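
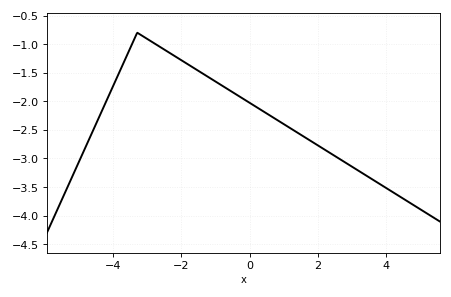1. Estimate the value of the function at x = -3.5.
-1.05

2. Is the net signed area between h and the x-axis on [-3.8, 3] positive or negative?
negative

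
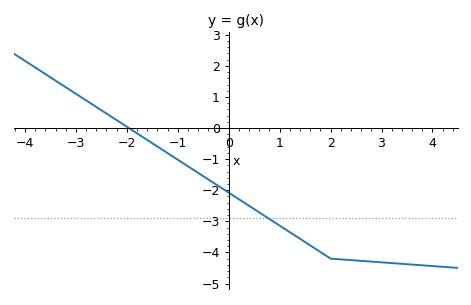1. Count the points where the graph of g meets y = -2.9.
1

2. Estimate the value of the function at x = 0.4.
-2.5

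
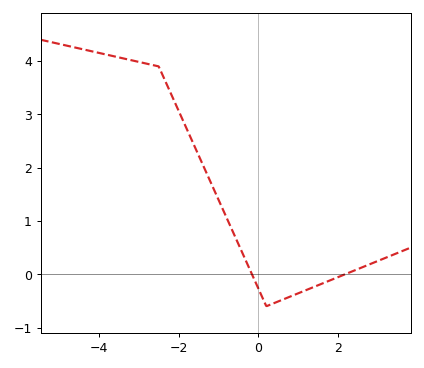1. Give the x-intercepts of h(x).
-0.2, 2.2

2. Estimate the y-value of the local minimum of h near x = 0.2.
-0.6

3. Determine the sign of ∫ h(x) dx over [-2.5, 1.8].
positive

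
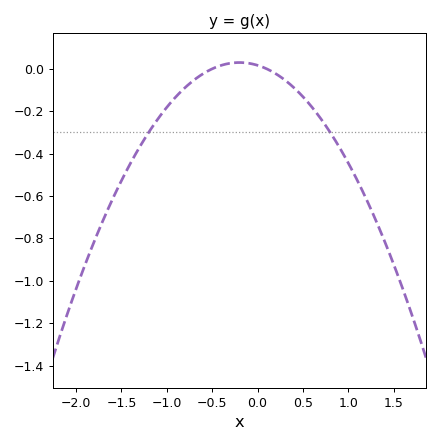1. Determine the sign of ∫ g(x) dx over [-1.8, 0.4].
negative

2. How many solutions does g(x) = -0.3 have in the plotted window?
2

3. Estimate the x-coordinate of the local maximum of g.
-0.2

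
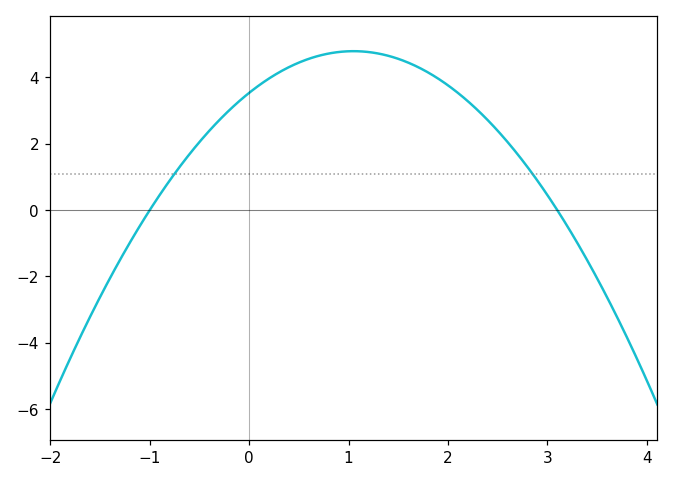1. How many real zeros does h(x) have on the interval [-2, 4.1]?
2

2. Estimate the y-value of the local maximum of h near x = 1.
4.79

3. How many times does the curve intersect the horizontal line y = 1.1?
2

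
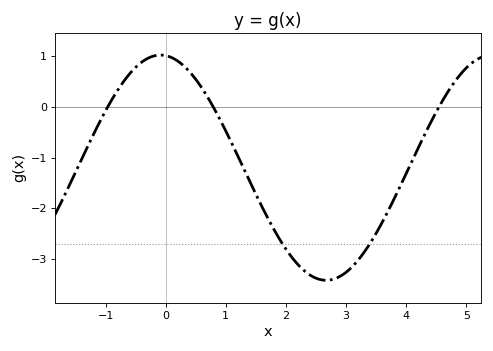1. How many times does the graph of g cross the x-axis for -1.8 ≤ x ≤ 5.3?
3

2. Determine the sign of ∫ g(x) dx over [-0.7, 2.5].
negative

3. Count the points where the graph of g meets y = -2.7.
2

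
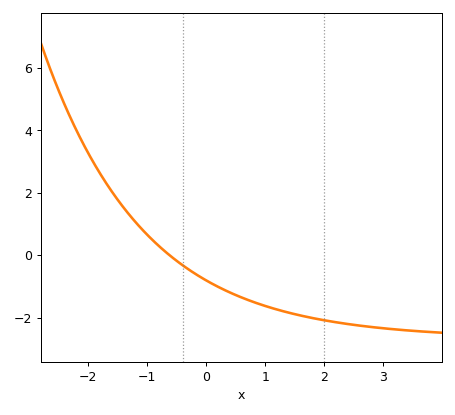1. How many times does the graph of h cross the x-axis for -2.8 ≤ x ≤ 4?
1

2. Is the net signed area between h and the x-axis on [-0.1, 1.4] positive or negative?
negative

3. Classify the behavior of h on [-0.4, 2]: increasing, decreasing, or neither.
decreasing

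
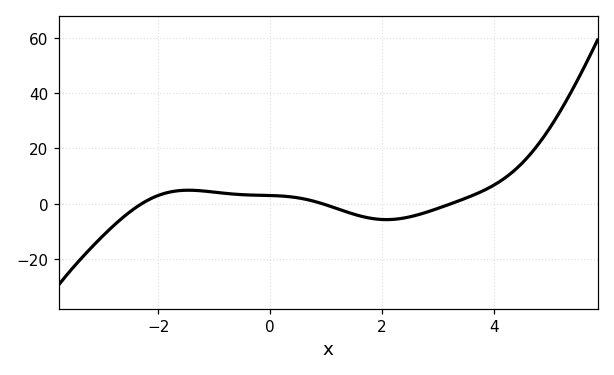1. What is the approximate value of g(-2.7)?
-6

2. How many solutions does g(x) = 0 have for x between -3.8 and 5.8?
3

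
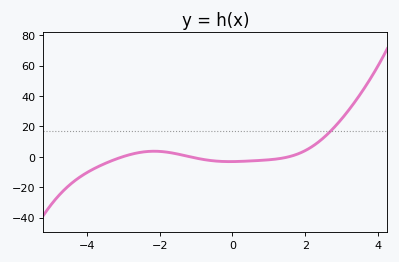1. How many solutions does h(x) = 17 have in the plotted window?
1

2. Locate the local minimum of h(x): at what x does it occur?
0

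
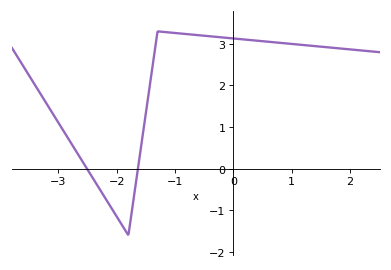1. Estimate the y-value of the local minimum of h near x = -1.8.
-1.6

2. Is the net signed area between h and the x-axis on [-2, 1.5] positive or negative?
positive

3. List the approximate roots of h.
-2.5, -1.6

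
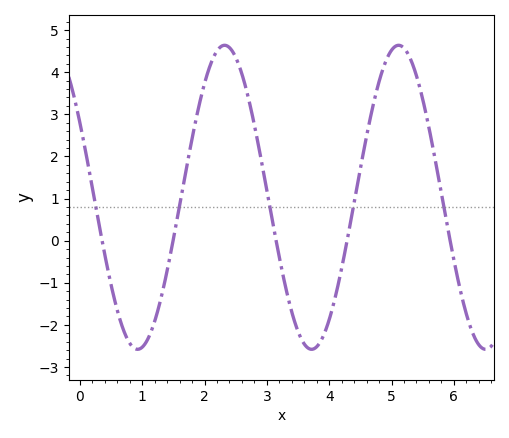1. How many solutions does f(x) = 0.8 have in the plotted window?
5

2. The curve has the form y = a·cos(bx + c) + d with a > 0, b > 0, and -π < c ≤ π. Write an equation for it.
y = 3.61cos(2.25x + 1.06) + 1.03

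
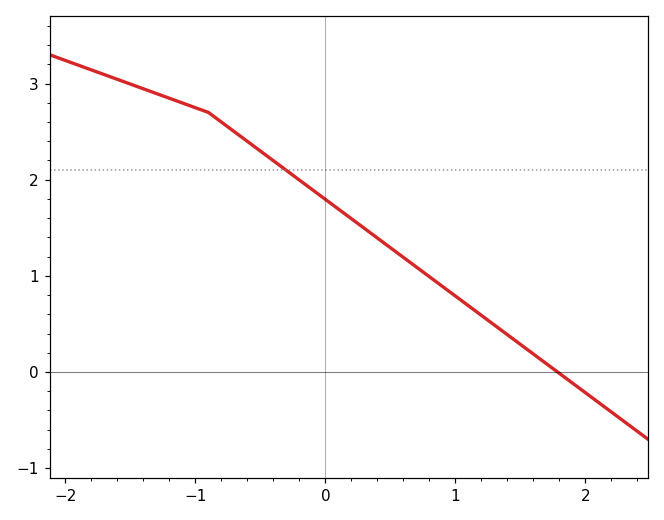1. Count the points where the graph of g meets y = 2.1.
1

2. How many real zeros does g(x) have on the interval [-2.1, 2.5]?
1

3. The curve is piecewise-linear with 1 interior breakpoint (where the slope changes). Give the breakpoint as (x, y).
(-0.9, 2.7)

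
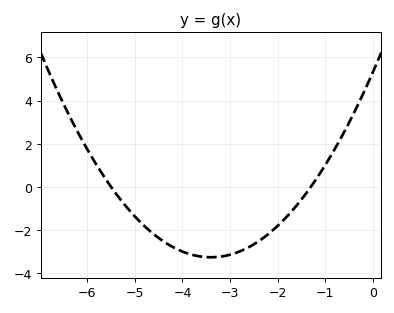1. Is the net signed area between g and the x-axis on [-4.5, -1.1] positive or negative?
negative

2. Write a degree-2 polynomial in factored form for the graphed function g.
y = 0.74(x + 5.5)(x + 1.3)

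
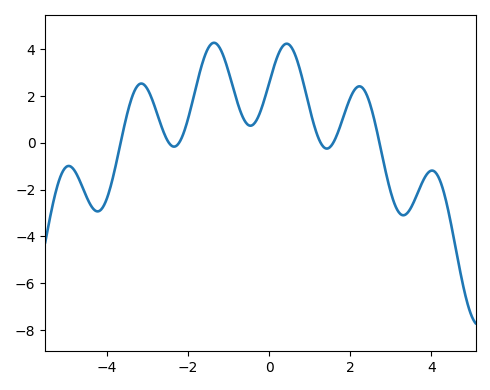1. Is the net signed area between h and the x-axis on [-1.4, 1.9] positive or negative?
positive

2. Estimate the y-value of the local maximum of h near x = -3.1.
2.6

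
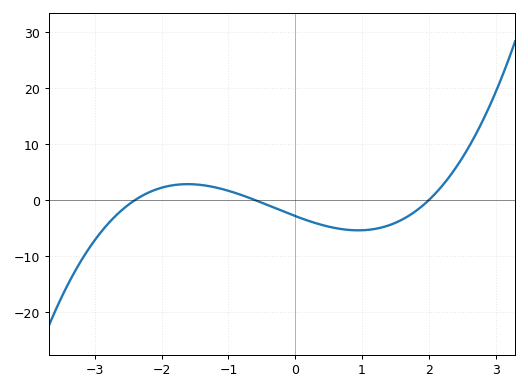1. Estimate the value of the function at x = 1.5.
-4.05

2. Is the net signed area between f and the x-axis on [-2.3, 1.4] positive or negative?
negative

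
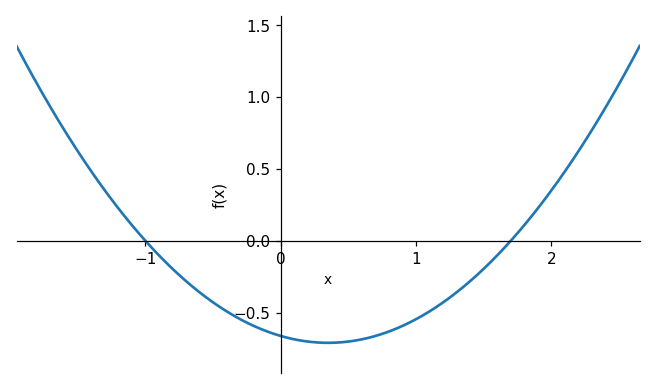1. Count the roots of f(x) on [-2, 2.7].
2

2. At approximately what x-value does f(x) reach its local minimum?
0.4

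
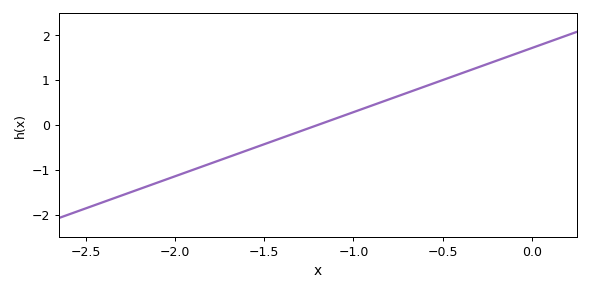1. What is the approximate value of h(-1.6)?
-0.6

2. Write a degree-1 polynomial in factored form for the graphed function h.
y = 1.43(x + 1.2)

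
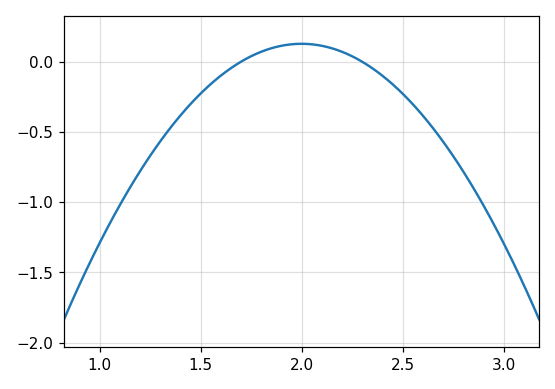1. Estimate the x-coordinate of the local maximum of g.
2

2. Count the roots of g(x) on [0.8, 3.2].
2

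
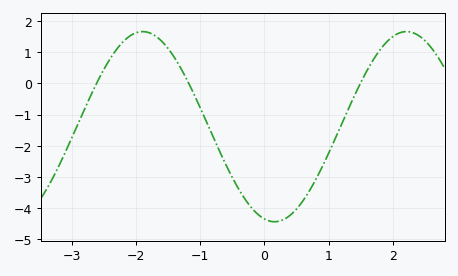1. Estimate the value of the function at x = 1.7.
0.8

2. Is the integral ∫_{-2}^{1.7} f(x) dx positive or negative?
negative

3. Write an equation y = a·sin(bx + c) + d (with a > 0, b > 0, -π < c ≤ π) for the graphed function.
y = 3.05sin(1.5x - 1.8) - 1.39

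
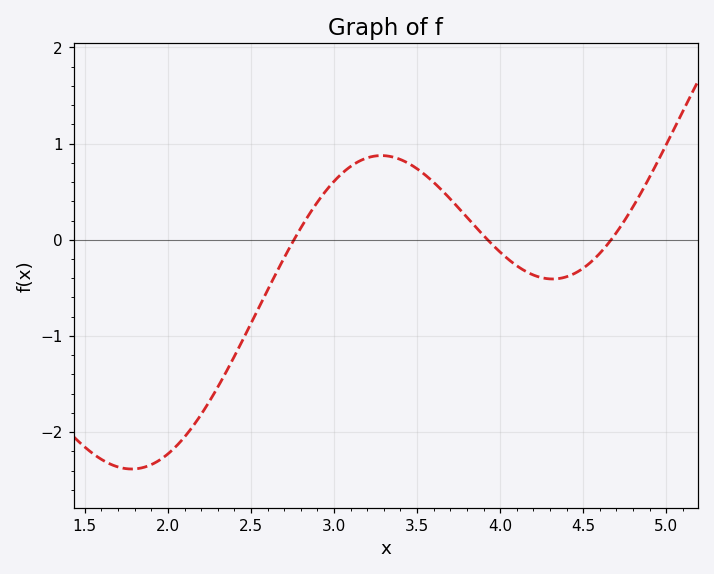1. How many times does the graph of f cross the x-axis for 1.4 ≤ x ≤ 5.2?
3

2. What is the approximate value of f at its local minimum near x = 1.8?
-2.4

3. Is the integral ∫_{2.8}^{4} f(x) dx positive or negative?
positive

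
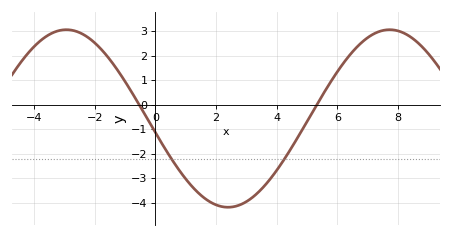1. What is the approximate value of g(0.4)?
-1.96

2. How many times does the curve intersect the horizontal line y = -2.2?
2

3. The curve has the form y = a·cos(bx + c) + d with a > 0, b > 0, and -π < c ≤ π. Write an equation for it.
y = 3.63cos(0.59x + 1.73) - 0.56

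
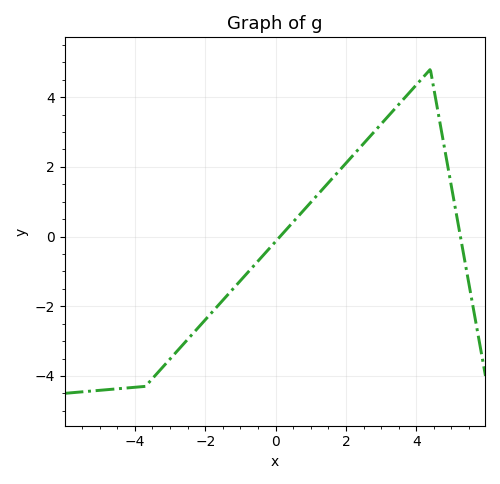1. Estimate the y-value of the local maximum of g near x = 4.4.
4.8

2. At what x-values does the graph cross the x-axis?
0.2, 5.2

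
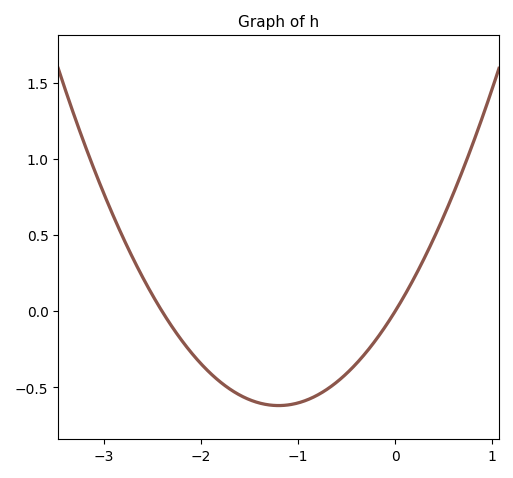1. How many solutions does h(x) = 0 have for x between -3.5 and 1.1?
2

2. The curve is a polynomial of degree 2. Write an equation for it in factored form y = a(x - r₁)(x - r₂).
y = 0.43(x + 2.4)(x - 0)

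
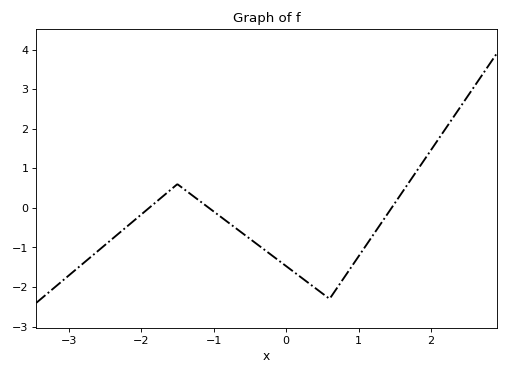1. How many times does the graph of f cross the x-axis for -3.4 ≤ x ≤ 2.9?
3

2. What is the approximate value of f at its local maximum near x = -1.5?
0.6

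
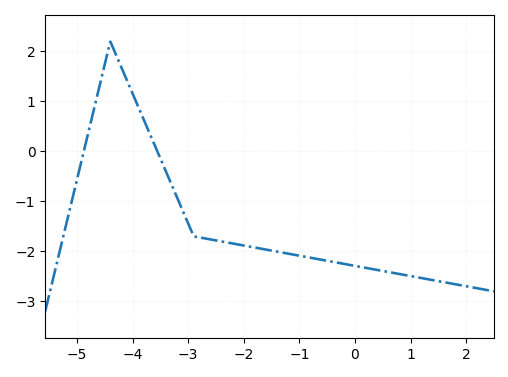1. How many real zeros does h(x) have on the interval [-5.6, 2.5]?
2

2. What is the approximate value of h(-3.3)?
-0.66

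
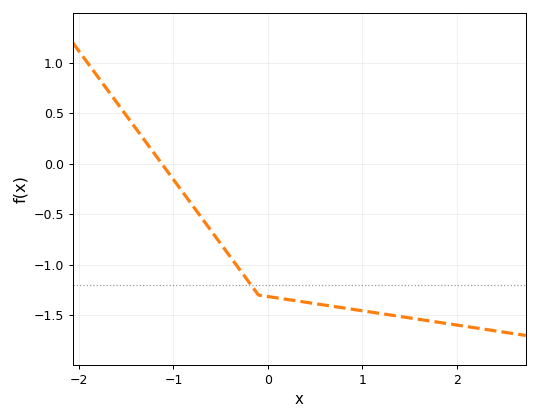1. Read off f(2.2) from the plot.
-1.62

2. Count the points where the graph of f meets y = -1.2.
1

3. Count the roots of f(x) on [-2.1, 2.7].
1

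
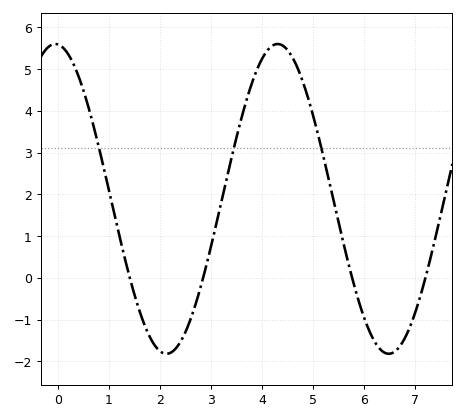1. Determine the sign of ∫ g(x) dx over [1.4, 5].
positive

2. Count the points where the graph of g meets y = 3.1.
3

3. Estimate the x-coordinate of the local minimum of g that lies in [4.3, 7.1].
6.49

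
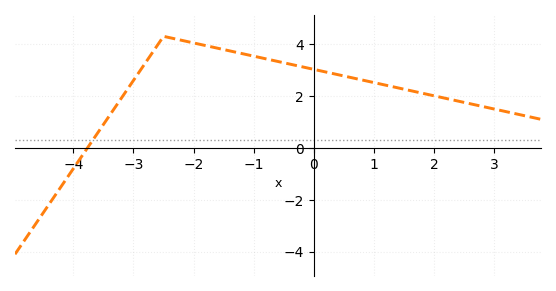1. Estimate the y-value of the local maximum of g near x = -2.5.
4.3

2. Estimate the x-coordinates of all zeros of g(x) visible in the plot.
-3.77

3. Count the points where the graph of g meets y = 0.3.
1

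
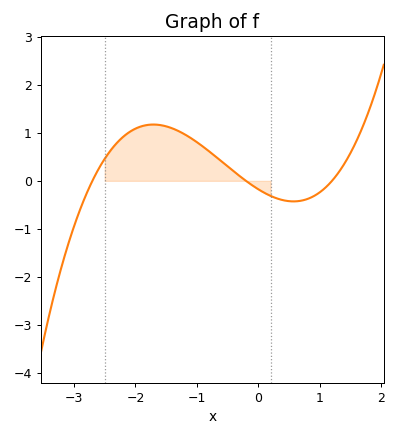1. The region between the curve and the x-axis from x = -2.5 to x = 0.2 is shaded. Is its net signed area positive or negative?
positive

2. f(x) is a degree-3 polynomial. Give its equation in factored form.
y = 0.27(x + 2.7)(x + 0.2)(x - 1.2)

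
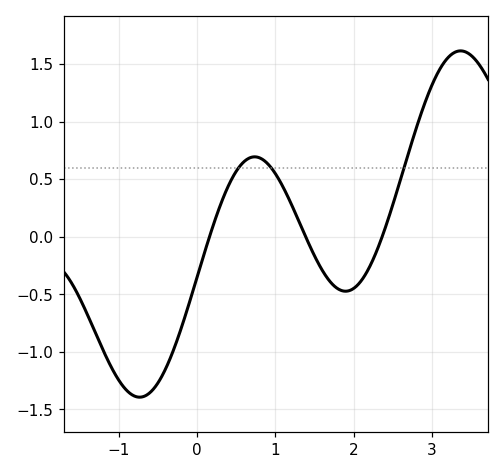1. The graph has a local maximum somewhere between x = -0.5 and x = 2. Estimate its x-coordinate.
0.735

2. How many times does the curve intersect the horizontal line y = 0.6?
3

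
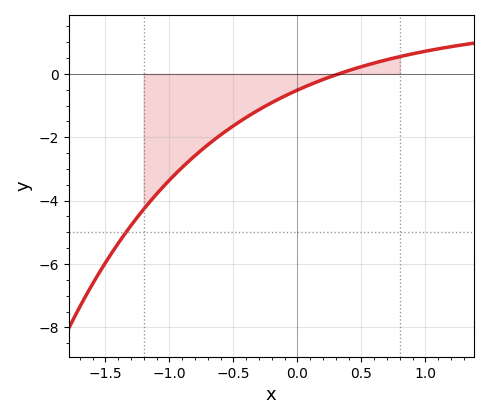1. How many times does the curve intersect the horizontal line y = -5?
1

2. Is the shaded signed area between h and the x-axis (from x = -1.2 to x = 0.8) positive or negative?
negative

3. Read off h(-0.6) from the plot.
-2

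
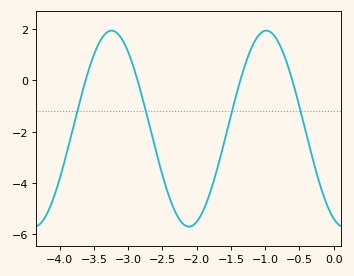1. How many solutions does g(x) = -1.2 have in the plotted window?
4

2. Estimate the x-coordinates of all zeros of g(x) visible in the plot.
-3.62, -2.86, -1.36, -0.603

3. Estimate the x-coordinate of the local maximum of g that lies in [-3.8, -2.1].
-3.24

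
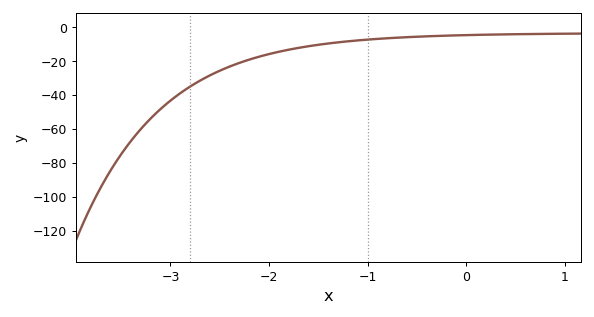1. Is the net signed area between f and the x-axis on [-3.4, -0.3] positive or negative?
negative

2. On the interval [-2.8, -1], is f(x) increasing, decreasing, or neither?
increasing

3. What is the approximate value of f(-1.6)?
-12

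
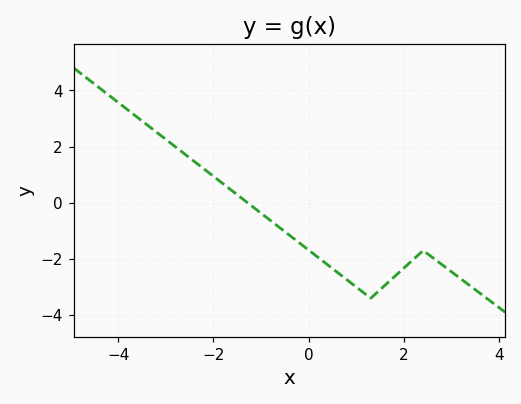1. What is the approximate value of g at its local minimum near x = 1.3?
-3.4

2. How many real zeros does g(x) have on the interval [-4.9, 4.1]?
1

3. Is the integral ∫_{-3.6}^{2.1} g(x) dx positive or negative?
negative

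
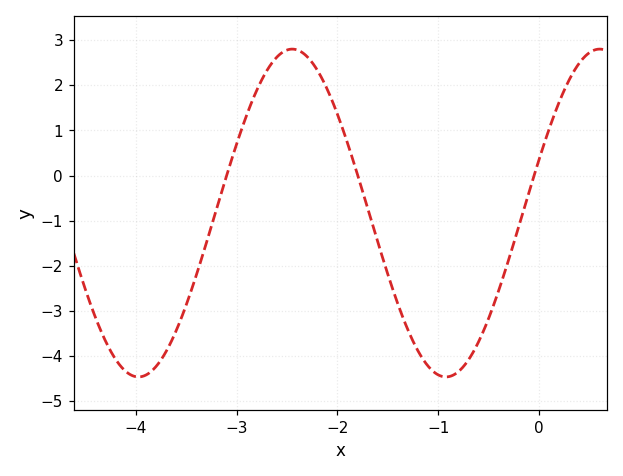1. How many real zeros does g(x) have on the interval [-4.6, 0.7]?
3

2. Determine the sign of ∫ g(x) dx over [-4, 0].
negative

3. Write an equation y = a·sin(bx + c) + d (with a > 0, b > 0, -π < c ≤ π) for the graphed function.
y = 3.63sin(2.06x + 0.33) - 0.83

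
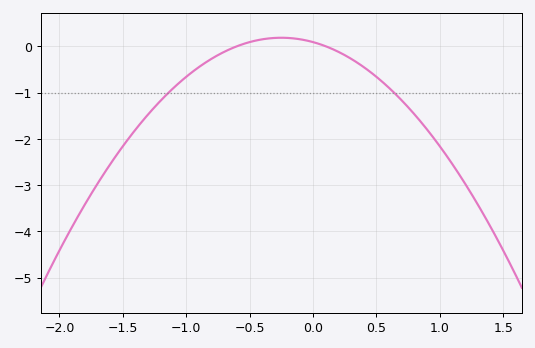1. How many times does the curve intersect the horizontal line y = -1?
2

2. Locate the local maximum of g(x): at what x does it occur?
-0.25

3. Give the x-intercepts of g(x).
-0.6, 0.1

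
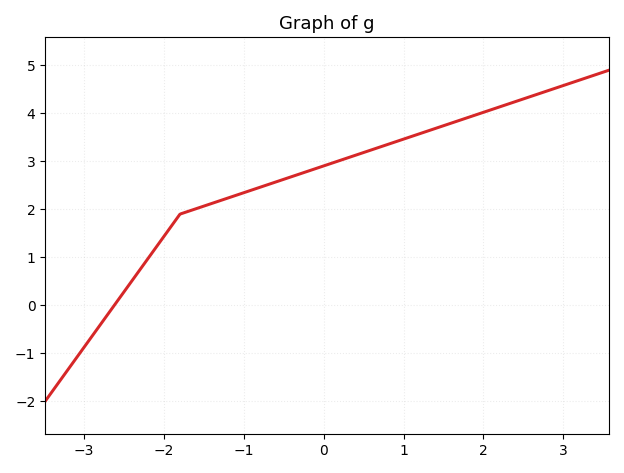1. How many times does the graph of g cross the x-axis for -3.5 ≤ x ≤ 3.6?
1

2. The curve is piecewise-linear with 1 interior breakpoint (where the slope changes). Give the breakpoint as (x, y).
(-1.8, 1.9)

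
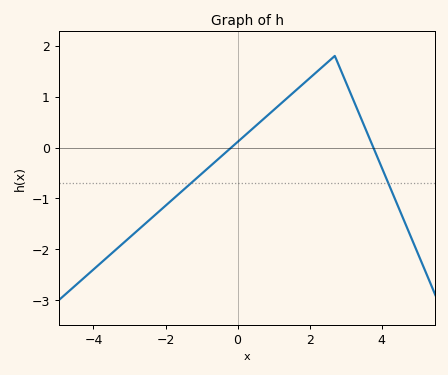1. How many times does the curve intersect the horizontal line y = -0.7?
2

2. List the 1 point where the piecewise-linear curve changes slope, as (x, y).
(2.7, 1.8)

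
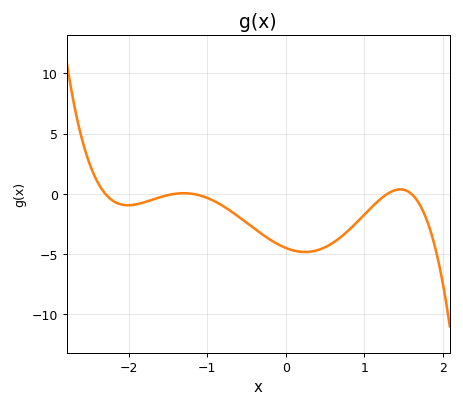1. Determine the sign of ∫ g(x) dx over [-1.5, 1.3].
negative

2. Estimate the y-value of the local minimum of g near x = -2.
-1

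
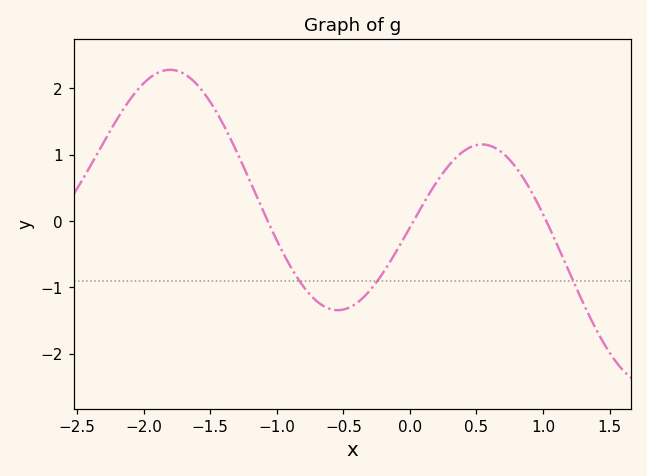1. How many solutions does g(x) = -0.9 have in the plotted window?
3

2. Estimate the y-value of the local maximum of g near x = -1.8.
2.3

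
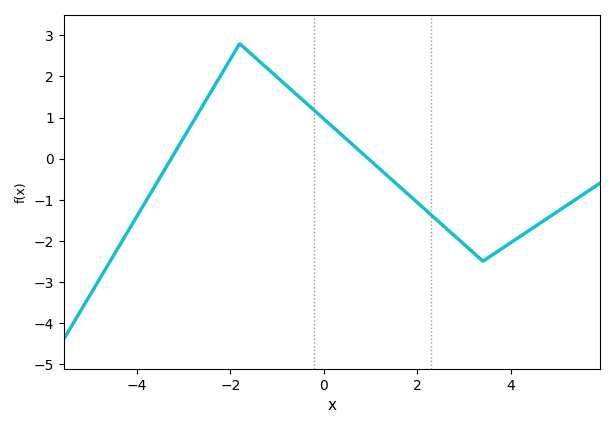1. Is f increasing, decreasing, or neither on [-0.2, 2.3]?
decreasing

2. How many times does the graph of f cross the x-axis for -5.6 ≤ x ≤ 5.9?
2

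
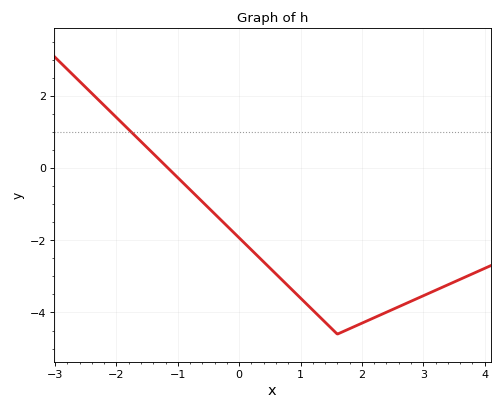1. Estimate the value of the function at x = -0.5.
-1.2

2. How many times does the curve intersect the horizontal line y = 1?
1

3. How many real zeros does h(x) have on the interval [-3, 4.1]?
1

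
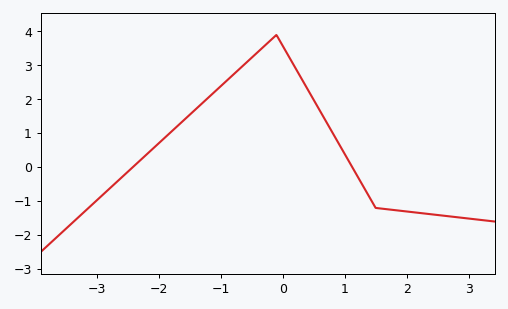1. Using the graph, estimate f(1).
0.4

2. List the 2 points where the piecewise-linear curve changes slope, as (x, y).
(-0.1, 3.9); (1.5, -1.2)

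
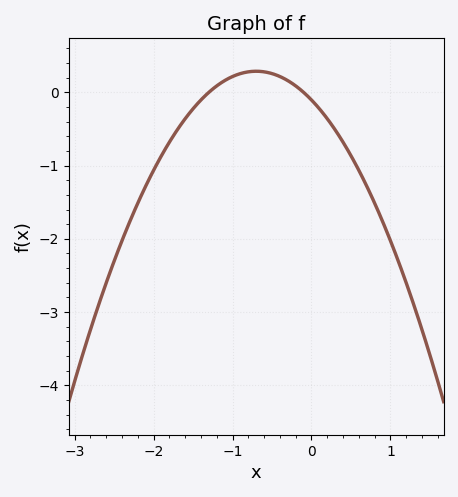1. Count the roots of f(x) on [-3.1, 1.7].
2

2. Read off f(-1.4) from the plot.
-0.1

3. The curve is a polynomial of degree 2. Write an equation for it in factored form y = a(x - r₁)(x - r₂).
y = -0.8(x + 1.3)(x + 0.1)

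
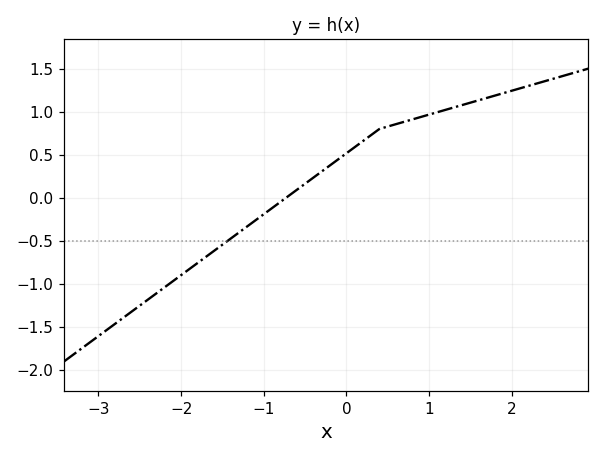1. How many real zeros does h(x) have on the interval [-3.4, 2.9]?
1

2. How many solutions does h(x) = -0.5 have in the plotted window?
1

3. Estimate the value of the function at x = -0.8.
-0.049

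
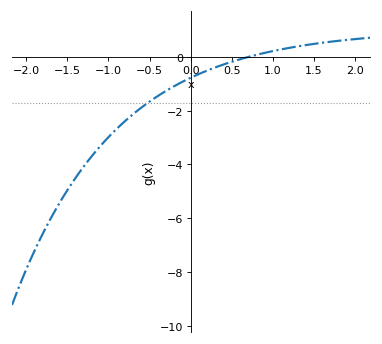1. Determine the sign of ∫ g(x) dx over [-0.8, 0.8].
negative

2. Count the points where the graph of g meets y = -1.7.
1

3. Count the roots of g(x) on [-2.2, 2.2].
1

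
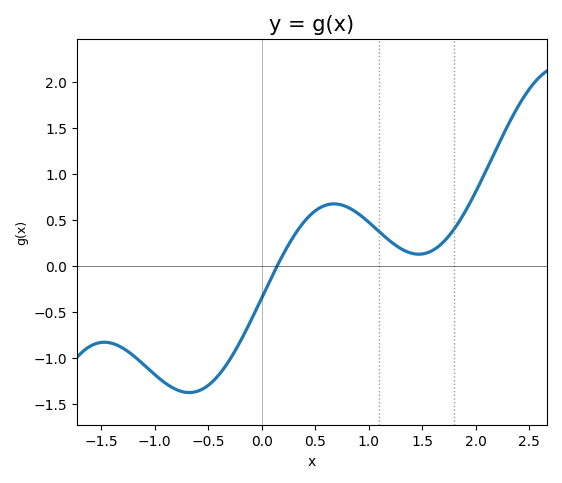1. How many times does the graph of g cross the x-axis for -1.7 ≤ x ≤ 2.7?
1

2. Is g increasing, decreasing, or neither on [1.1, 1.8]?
neither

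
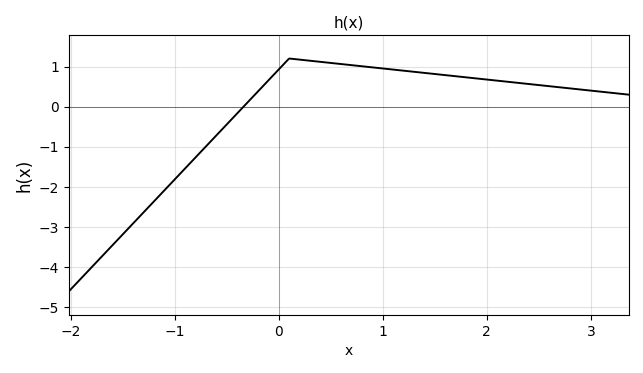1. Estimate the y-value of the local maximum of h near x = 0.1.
1.2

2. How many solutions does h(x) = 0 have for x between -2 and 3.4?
1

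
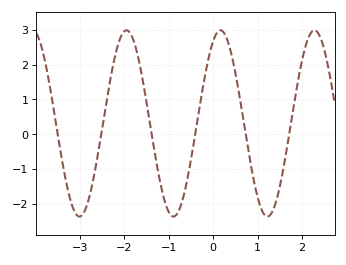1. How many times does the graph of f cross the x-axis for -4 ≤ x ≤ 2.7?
6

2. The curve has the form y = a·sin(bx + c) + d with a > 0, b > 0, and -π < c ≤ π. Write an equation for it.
y = 2.68sin(2.97x + 1.08) + 0.31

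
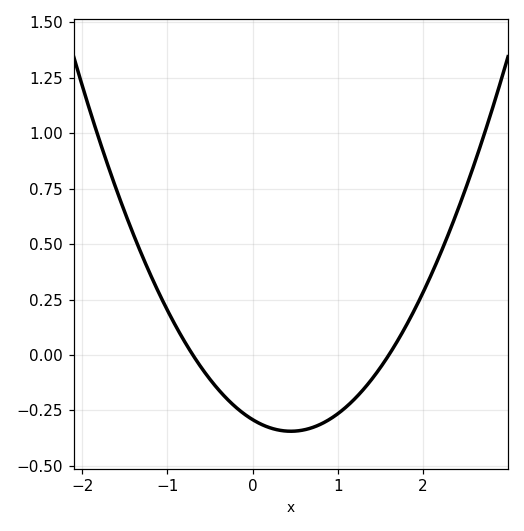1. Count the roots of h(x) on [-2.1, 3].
2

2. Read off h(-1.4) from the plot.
0.54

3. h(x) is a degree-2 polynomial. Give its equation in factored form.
y = 0.26(x + 0.7)(x - 1.6)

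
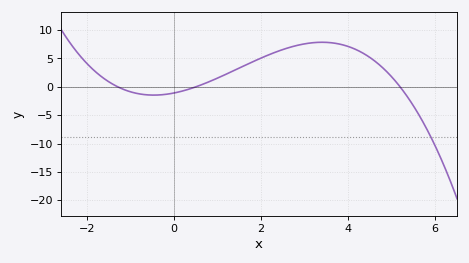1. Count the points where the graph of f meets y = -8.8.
1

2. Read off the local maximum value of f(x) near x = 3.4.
7.85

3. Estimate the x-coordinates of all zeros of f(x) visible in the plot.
-1.3, 0.5, 5.2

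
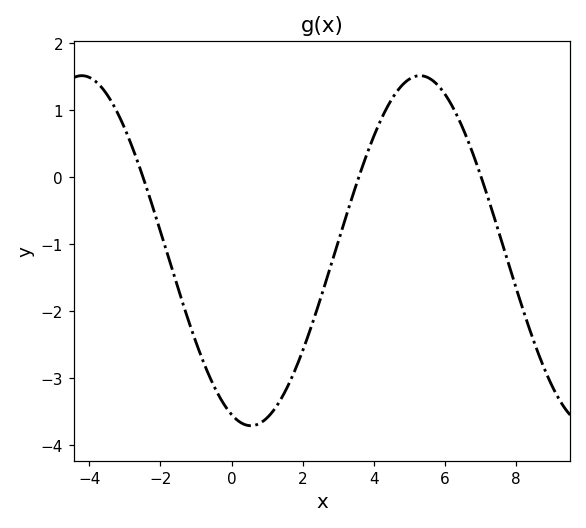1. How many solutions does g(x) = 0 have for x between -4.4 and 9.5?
3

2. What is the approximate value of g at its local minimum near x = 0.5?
-3.7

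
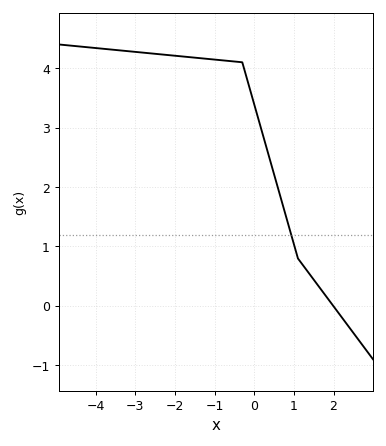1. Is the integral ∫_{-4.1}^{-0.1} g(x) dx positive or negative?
positive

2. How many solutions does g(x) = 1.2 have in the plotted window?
1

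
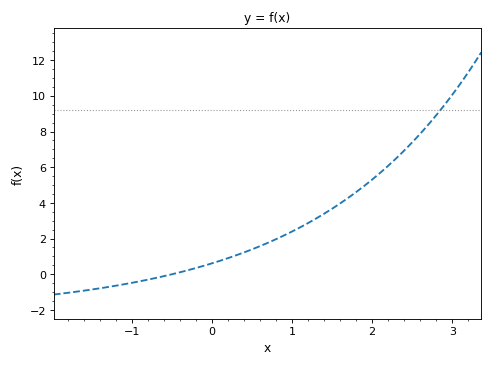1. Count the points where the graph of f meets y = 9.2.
1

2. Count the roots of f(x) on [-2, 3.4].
1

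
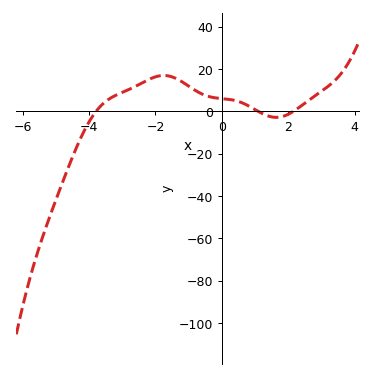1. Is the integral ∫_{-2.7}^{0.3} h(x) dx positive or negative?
positive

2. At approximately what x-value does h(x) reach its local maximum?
-1.8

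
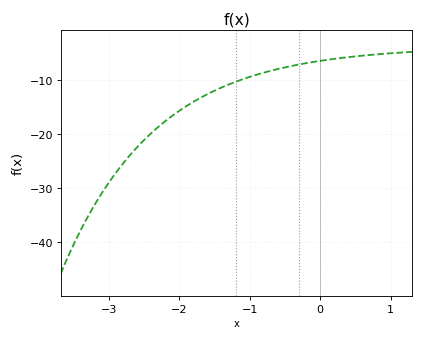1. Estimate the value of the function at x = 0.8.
-5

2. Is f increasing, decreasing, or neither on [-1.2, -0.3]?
increasing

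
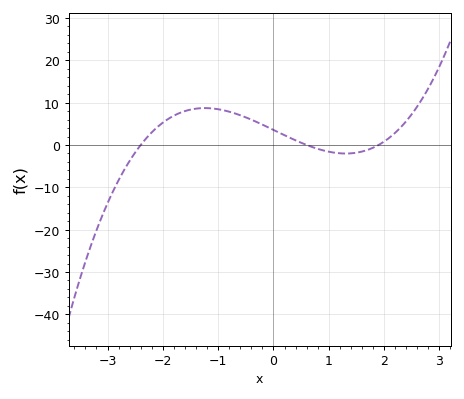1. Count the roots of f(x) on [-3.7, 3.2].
3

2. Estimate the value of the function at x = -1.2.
9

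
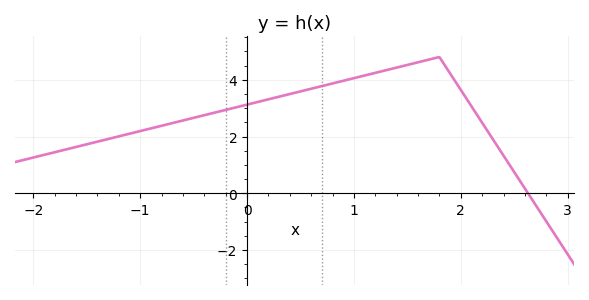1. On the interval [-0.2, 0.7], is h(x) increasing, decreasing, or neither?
increasing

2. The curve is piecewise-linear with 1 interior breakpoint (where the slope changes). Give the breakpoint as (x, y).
(1.8, 4.8)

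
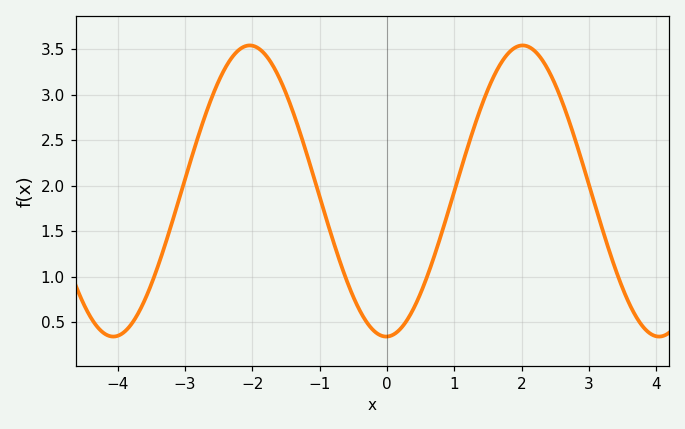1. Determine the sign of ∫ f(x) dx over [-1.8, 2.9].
positive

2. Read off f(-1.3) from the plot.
2.6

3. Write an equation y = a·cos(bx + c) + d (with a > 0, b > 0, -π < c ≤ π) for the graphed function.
y = 1.6cos(1.55x - 3.12) + 1.94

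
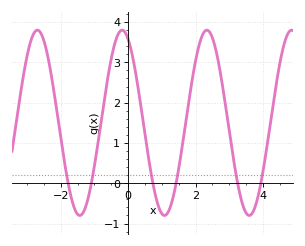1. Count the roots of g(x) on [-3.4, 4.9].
6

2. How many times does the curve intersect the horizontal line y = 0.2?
6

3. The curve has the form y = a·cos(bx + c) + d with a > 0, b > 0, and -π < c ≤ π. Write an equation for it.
y = 2.3cos(2.5x + 0.442) + 1.5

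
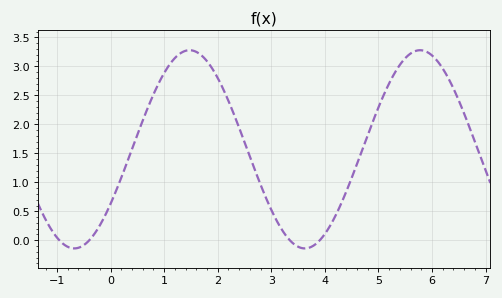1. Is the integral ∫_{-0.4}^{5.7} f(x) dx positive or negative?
positive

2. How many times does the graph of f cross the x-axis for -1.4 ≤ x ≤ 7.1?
4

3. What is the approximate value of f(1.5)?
3.28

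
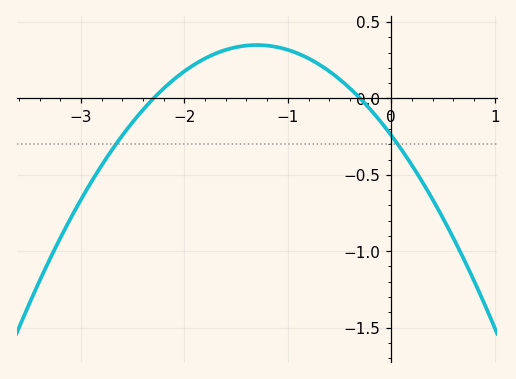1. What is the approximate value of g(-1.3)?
0.35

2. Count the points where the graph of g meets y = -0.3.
2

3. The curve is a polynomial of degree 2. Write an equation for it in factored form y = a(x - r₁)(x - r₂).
y = -0.35(x + 2.3)(x + 0.3)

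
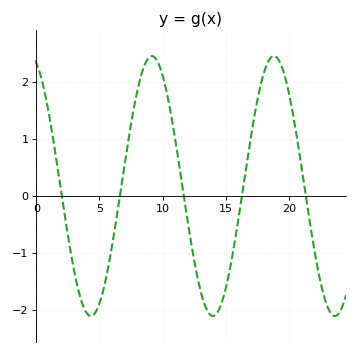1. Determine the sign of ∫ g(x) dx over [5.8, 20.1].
positive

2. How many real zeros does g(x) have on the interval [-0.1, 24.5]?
5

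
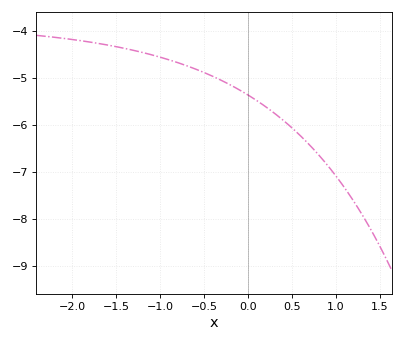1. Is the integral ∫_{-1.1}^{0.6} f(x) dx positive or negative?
negative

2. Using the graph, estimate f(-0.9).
-4.6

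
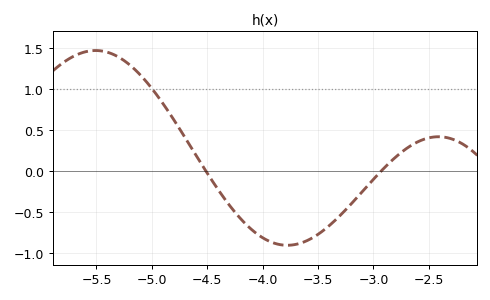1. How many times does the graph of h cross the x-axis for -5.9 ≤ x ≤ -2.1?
2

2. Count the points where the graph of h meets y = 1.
1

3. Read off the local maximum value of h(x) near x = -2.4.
0.423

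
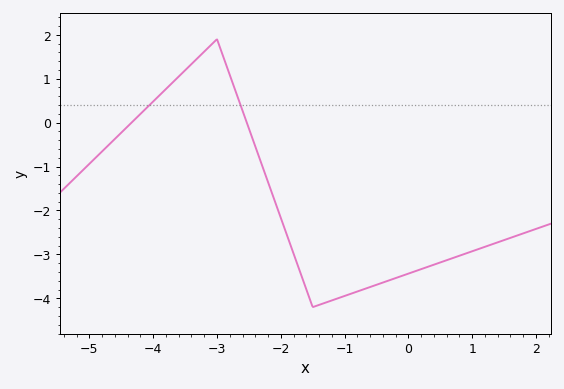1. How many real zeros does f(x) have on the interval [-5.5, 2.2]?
2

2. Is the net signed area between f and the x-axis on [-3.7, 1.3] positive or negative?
negative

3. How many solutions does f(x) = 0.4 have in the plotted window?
2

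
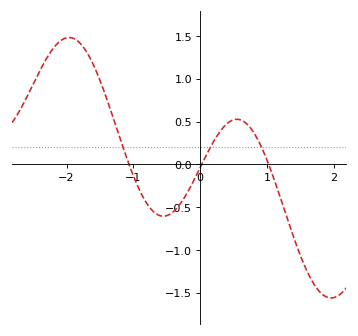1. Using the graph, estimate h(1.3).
-0.617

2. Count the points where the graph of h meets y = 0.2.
3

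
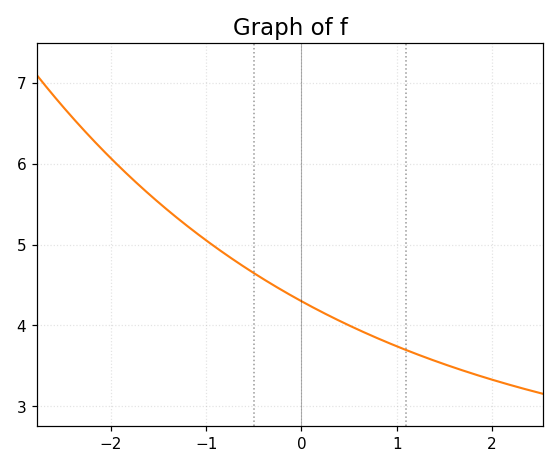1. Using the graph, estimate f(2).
3.3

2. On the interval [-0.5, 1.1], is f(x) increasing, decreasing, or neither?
decreasing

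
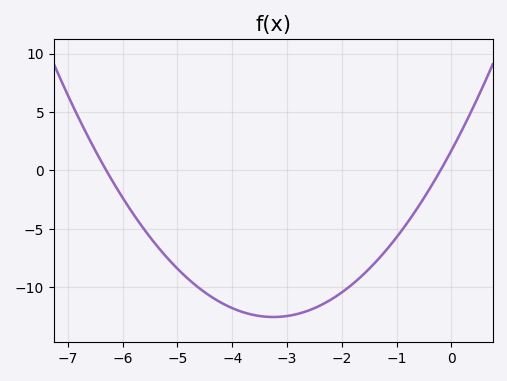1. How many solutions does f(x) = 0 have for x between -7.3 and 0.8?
2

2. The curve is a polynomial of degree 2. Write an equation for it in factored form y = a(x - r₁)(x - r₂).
y = 1.35(x + 6.3)(x + 0.2)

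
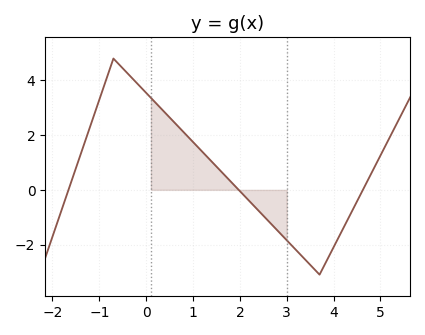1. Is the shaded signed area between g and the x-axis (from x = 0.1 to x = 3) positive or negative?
positive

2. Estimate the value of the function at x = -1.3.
1.8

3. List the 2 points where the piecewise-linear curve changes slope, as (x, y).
(-0.7, 4.8); (3.7, -3.1)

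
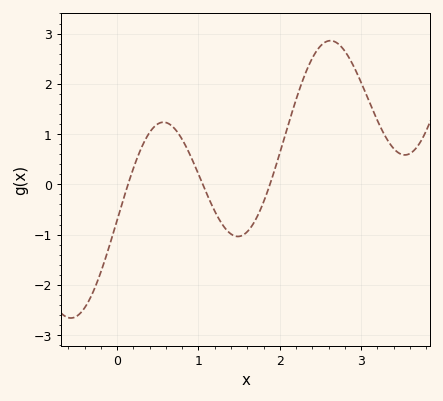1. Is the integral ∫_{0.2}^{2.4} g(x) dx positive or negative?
positive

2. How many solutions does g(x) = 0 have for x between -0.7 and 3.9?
3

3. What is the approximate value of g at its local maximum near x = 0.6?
1.2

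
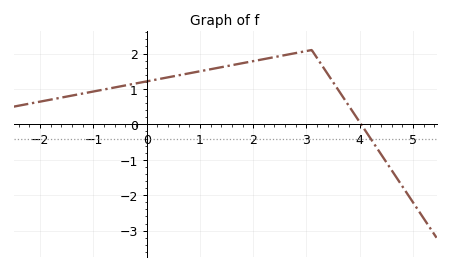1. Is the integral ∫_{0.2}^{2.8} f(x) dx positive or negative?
positive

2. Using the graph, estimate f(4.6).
-1.3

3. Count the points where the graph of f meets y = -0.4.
1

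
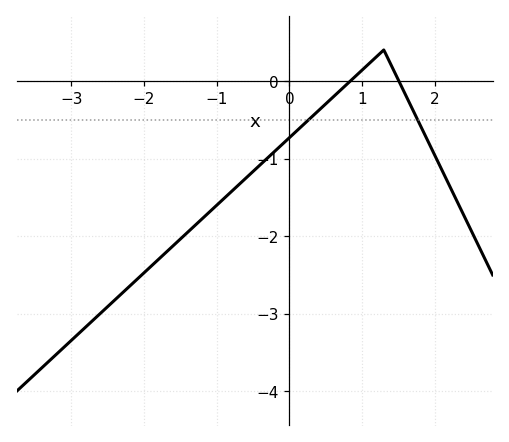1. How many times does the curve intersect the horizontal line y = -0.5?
2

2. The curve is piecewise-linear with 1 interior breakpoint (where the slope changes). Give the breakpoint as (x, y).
(1.3, 0.4)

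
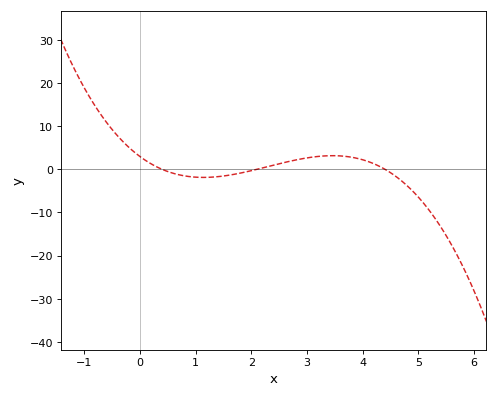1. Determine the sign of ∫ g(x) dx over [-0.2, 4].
positive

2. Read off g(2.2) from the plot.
0.321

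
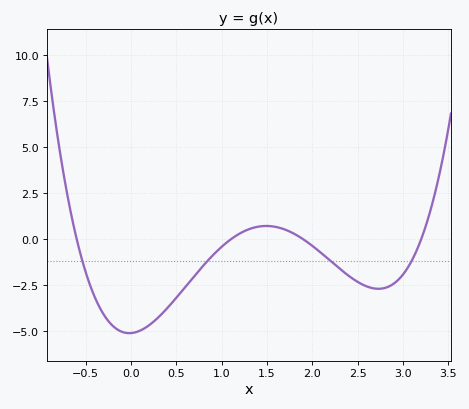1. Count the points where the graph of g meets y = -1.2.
4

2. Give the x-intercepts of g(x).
-0.6, 1.1, 1.9, 3.2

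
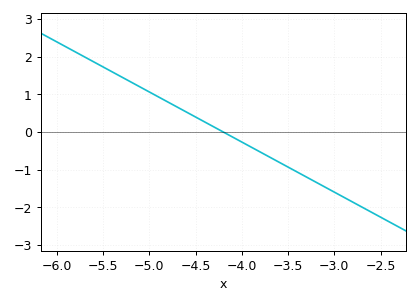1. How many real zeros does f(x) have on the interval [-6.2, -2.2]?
1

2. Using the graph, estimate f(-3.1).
-1.5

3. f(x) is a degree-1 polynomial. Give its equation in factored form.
y = -1.33(x + 4.2)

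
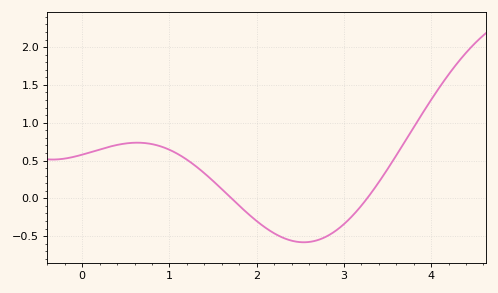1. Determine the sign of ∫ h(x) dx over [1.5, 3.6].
negative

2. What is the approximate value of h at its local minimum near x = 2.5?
-0.582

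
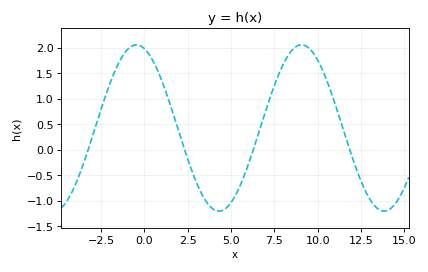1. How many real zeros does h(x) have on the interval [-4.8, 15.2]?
4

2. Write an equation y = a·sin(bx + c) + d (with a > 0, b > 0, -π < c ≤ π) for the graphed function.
y = 1.63sin(0.66x + 1.87) + 0.43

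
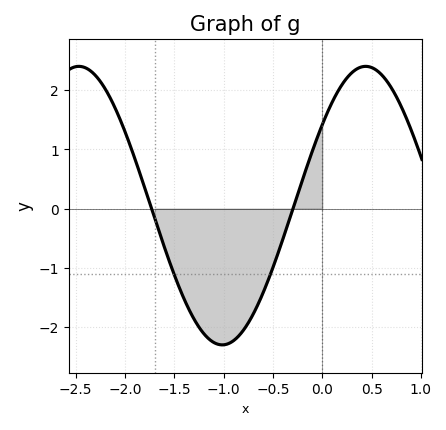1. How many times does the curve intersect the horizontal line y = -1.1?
2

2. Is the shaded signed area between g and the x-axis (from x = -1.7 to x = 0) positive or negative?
negative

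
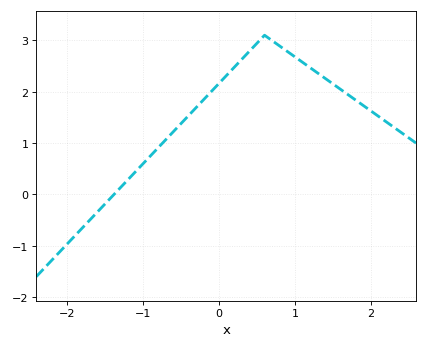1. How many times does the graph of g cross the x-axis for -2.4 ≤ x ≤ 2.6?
1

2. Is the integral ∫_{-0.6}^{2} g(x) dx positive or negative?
positive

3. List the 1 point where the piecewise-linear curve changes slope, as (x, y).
(0.6, 3.1)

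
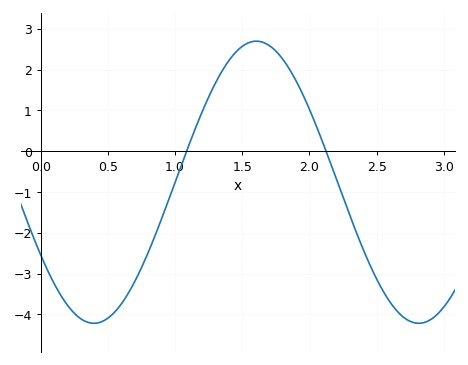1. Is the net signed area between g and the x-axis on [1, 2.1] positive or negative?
positive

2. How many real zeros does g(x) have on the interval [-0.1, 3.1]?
2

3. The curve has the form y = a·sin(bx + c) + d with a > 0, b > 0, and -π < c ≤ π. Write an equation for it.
y = 3.46sin(2.6x - 2.6) - 0.76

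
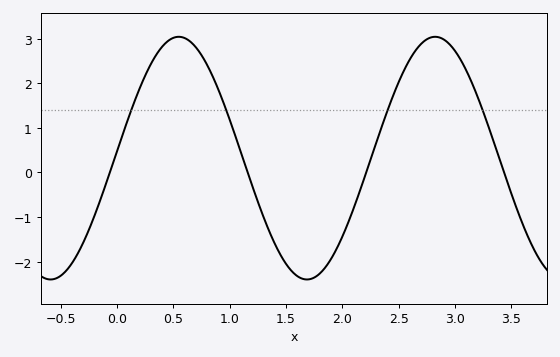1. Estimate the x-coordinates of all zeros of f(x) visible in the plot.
-0.064, 1.16, 2.21, 3.44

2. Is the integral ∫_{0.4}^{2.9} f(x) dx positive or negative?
positive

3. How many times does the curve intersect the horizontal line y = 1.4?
4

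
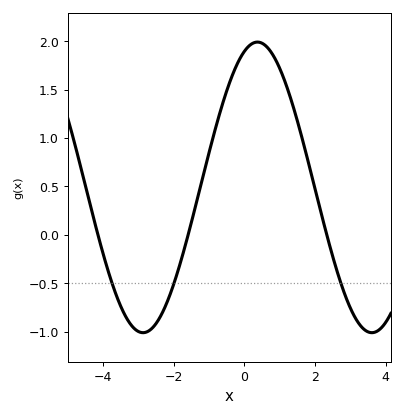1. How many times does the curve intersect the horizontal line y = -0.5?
3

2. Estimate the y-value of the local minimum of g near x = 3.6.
-1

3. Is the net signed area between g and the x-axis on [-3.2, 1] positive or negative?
positive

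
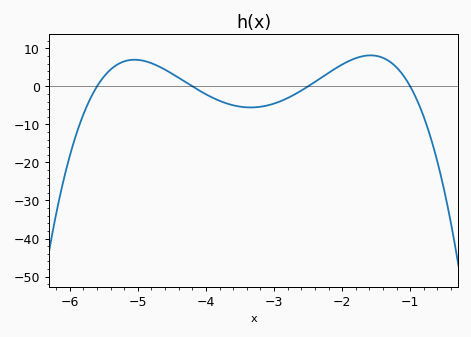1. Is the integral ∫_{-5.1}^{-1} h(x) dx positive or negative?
positive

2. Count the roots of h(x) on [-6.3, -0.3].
4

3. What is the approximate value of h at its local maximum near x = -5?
7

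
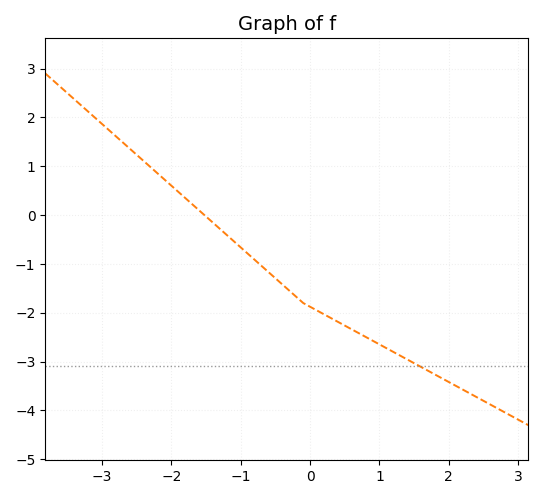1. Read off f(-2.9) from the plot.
1.7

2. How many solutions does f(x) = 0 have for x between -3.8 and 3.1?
1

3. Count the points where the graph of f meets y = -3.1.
1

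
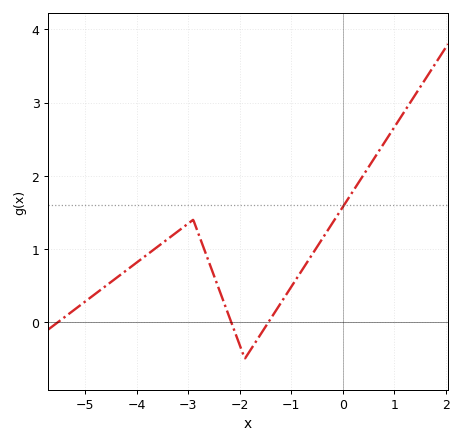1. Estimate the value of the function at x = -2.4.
0.4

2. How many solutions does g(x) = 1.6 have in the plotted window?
1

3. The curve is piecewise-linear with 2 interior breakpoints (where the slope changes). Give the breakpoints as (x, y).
(-2.9, 1.4); (-1.9, -0.5)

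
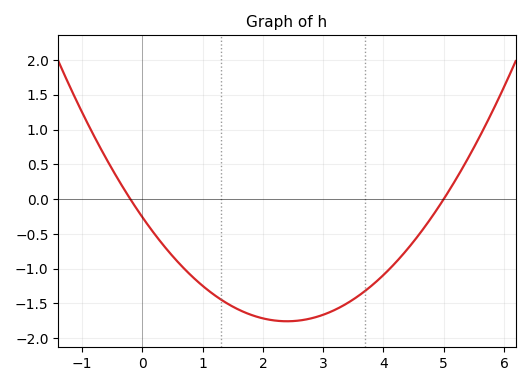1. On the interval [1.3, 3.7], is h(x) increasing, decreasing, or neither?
neither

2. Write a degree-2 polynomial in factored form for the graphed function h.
y = 0.26(x + 0.2)(x - 5)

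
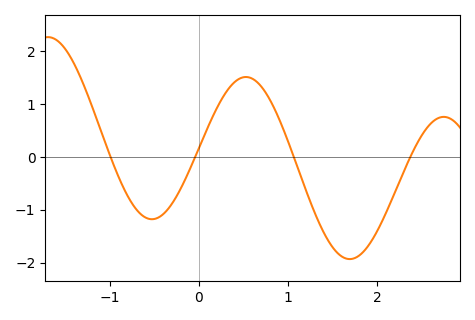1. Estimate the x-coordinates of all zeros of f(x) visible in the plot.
-1, 0, 1.1, 2.4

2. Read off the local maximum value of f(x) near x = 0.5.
1.5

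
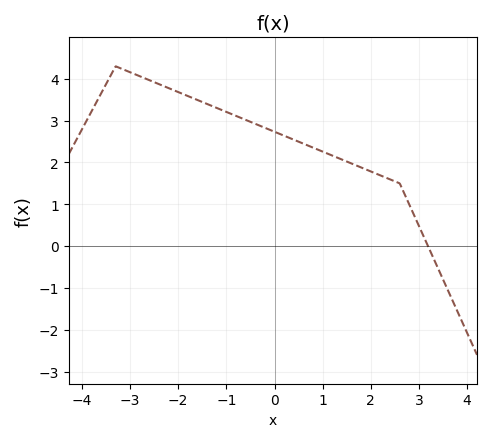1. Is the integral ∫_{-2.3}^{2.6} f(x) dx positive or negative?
positive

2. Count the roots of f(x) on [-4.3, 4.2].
1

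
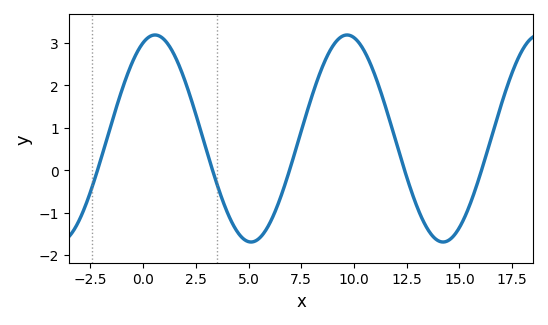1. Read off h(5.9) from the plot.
-1.3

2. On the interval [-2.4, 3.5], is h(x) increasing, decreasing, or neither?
neither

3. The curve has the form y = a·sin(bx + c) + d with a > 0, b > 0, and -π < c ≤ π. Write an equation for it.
y = 2.44sin(0.69x + 1.2) + 0.75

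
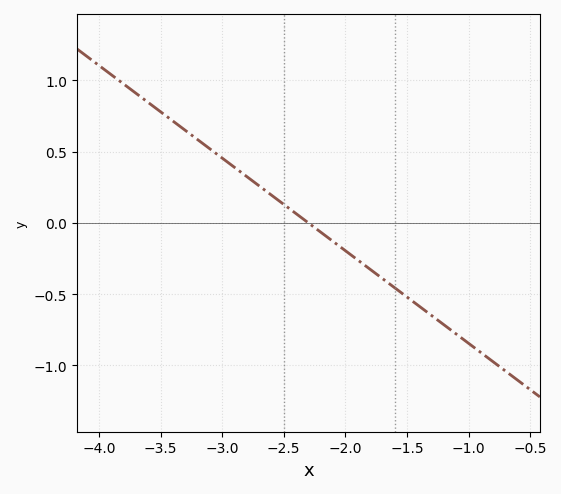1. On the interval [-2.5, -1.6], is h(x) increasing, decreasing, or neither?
decreasing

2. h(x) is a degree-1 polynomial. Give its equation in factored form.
y = -0.65(x + 2.3)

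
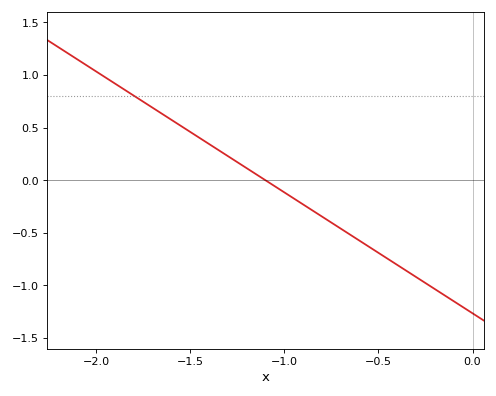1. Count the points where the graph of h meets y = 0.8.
1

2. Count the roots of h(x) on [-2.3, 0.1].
1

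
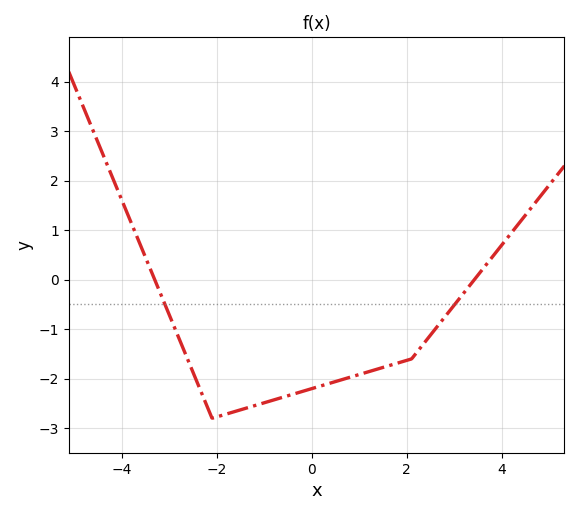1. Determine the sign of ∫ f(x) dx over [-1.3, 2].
negative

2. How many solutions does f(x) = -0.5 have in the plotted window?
2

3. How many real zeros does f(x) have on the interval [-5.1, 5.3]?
2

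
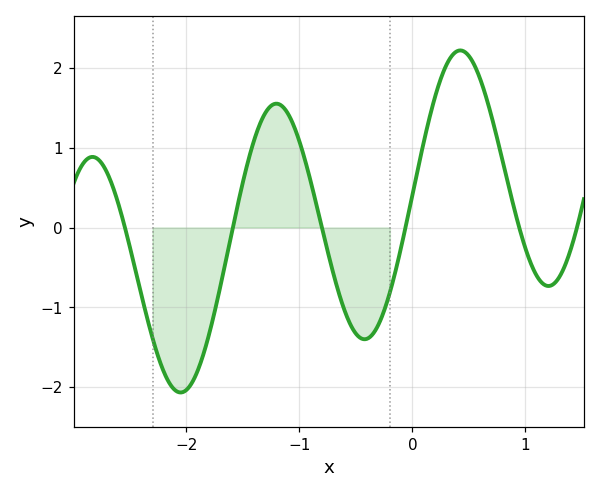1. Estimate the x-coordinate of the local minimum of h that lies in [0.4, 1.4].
1.2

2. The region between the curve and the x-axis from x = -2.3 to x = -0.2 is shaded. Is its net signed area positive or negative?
negative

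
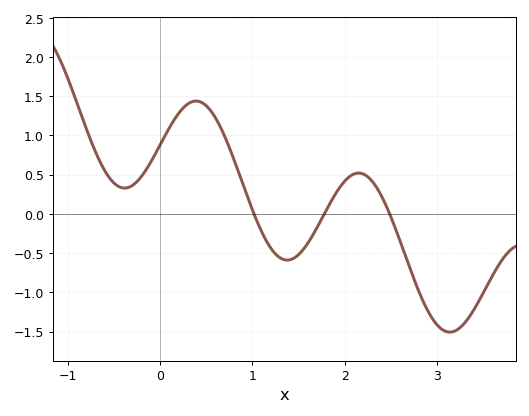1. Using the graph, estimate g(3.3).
-1.39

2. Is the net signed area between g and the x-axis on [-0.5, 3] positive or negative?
positive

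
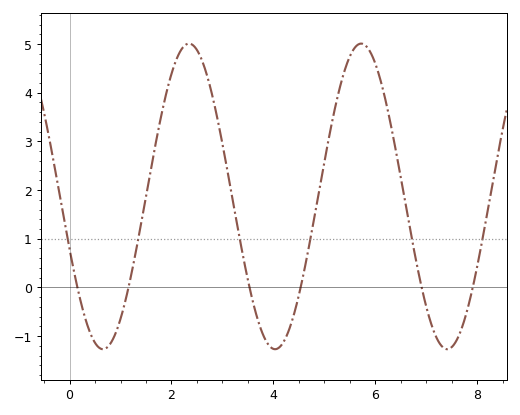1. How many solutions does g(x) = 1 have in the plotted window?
6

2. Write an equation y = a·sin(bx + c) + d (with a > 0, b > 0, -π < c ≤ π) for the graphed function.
y = 3.14sin(1.86x - 2.79) + 1.87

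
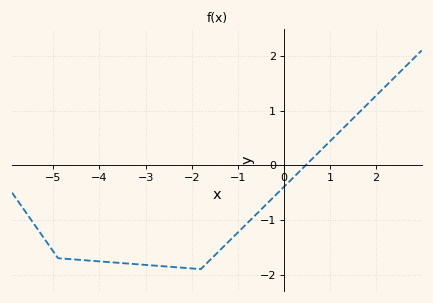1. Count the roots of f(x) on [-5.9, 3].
1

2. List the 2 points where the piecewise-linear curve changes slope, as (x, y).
(-4.9, -1.7); (-1.8, -1.9)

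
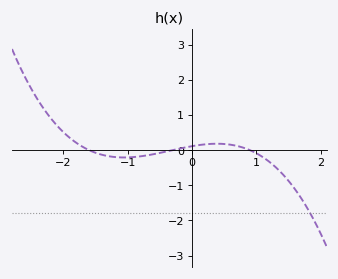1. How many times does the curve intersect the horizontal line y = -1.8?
1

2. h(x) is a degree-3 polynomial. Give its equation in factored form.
y = -0.26(x + 1.6)(x + 0.3)(x - 0.9)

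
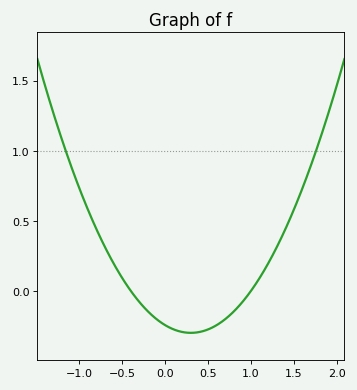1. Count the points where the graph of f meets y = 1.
2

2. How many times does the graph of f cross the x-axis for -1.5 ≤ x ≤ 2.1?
2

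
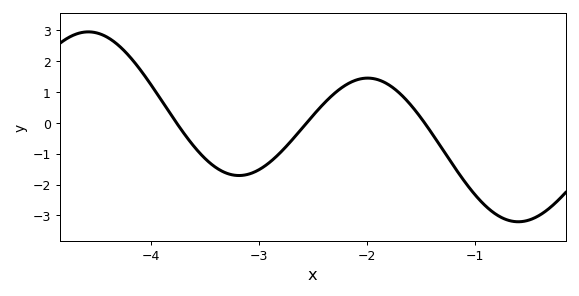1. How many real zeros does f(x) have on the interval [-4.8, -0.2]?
3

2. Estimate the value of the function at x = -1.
-2.3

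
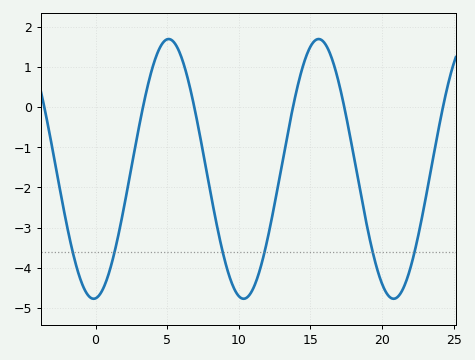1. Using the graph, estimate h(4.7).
1.6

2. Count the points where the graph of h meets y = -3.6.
6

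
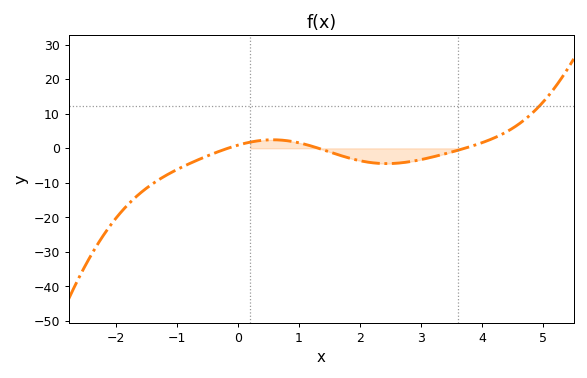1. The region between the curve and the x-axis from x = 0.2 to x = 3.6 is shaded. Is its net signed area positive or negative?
negative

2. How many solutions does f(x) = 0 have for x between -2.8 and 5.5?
3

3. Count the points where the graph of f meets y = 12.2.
1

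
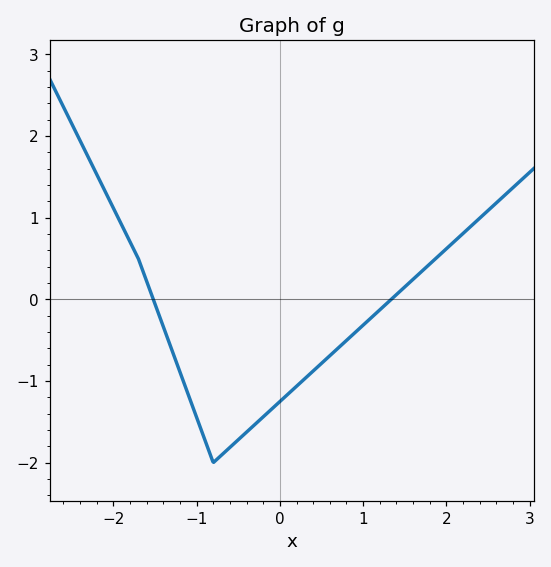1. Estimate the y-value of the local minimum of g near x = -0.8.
-2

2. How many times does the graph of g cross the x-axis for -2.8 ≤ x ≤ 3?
2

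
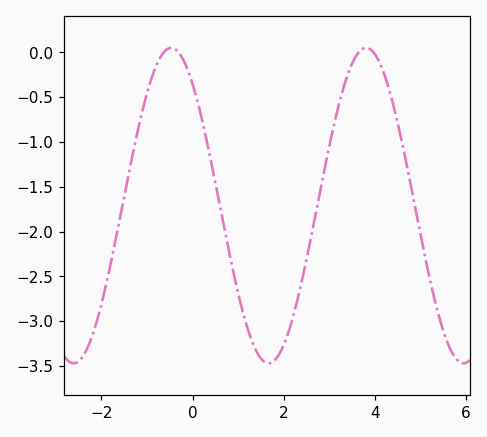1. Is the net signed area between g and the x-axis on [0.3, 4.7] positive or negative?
negative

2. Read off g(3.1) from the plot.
-0.8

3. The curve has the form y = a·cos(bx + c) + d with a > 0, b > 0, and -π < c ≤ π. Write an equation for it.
y = 1.76cos(1.5x + 0.69) - 1.71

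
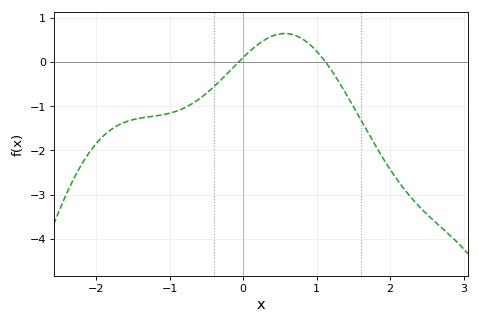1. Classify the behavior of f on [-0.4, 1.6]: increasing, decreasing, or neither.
neither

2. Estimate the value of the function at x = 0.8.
0.5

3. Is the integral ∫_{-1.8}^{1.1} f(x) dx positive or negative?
negative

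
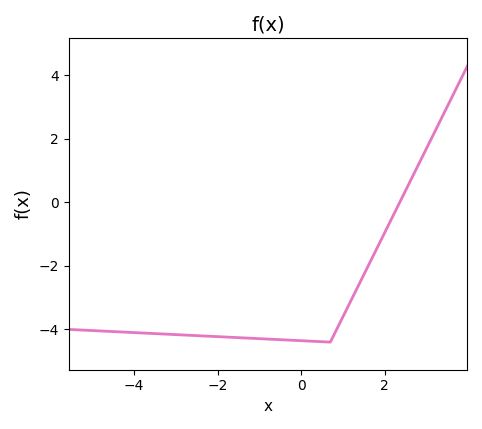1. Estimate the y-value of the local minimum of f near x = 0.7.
-4.4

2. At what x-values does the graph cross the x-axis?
2.36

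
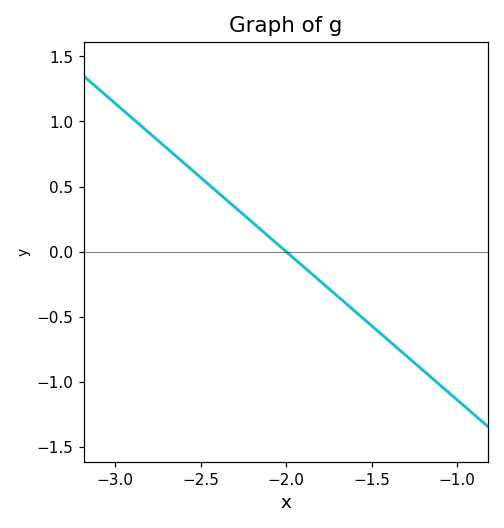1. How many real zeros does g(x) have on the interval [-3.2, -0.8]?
1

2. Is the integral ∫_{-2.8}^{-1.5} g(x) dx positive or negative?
positive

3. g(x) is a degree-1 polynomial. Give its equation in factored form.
y = -1.14(x + 2)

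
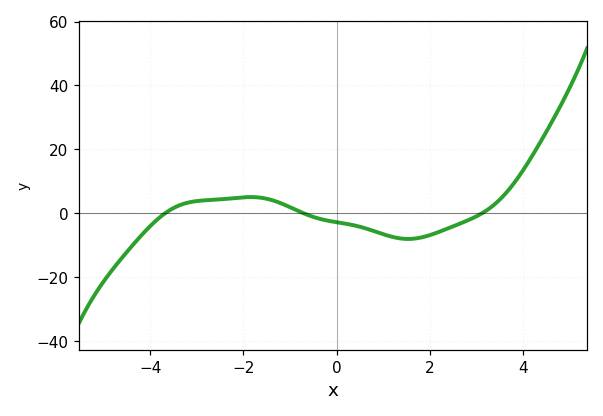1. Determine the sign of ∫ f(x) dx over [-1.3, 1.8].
negative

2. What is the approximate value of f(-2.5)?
4.29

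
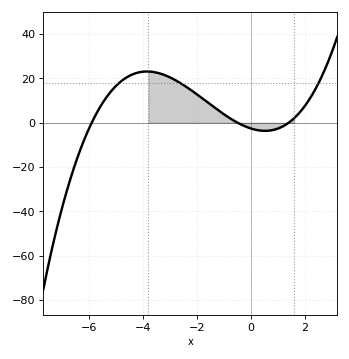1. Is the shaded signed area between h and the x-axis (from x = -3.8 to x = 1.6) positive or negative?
positive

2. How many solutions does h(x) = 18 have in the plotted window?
3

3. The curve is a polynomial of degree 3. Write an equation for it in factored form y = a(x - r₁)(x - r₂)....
y = 0.64(x + 5.9)(x + 0.5)(x - 1.4)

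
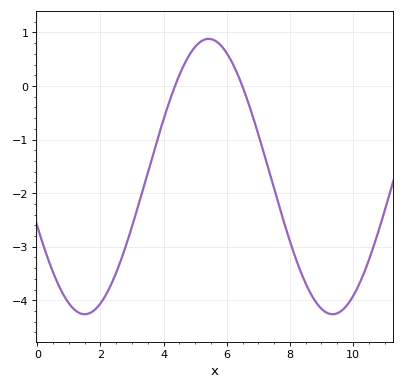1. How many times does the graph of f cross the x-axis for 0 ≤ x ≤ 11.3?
2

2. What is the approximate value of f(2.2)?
-3.9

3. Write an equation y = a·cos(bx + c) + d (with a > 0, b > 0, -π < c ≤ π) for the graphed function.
y = 2.57cos(0.8x + 1.9) - 1.69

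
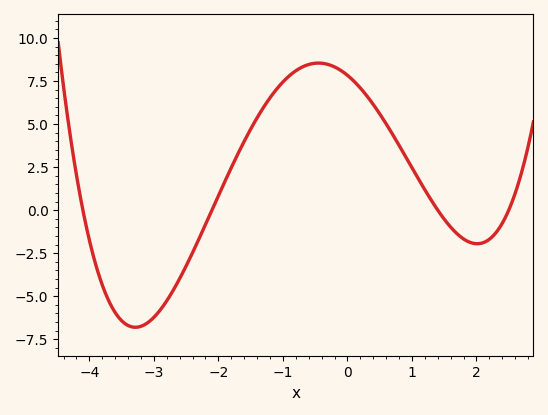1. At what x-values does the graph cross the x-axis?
-4.1, -2.1, 1.4, 2.5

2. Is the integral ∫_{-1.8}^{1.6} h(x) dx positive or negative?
positive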